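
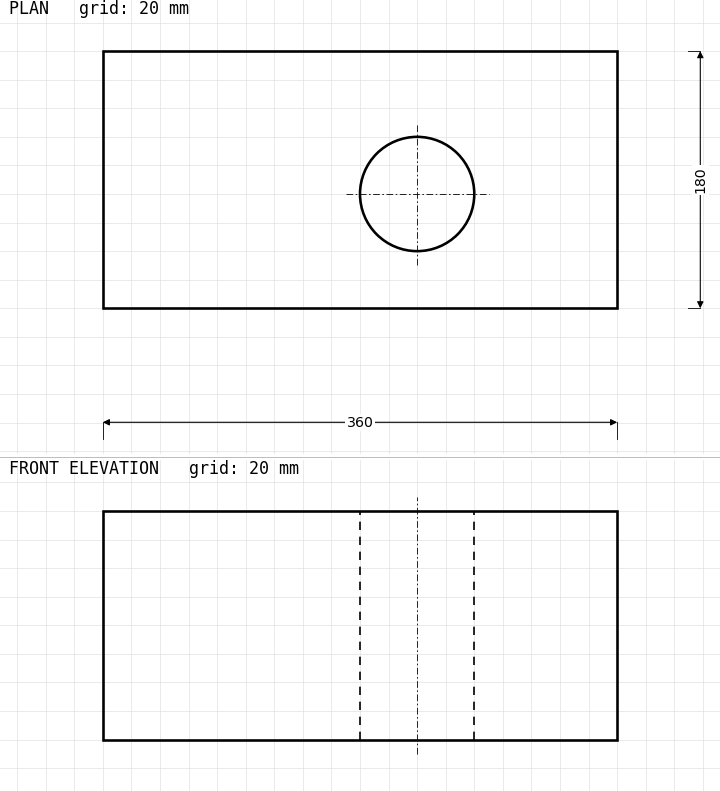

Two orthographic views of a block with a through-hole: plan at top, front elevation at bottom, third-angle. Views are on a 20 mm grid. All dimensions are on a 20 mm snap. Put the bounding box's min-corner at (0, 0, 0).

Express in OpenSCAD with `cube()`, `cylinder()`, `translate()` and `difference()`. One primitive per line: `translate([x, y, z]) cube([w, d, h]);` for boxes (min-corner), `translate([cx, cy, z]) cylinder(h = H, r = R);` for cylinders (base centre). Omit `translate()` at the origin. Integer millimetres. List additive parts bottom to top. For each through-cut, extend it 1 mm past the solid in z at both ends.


difference() {
  cube([360, 180, 160]);
  translate([220, 80, -1]) cylinder(h = 162, r = 40);
}


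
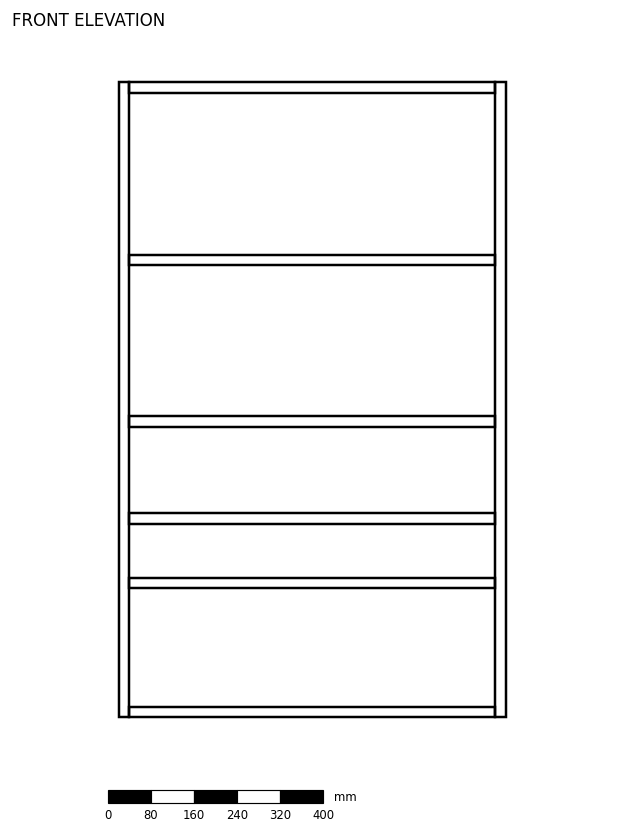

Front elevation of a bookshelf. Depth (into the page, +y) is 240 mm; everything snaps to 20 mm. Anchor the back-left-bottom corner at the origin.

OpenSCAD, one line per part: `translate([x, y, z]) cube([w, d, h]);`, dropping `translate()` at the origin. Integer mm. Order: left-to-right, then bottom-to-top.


cube([20, 240, 1180]);
translate([20, 0, 0]) cube([680, 240, 20]);
translate([20, 0, 240]) cube([680, 240, 20]);
translate([20, 0, 360]) cube([680, 240, 20]);
translate([20, 0, 540]) cube([680, 240, 20]);
translate([20, 0, 840]) cube([680, 240, 20]);
translate([20, 0, 1160]) cube([680, 240, 20]);
translate([700, 0, 0]) cube([20, 240, 1180]);


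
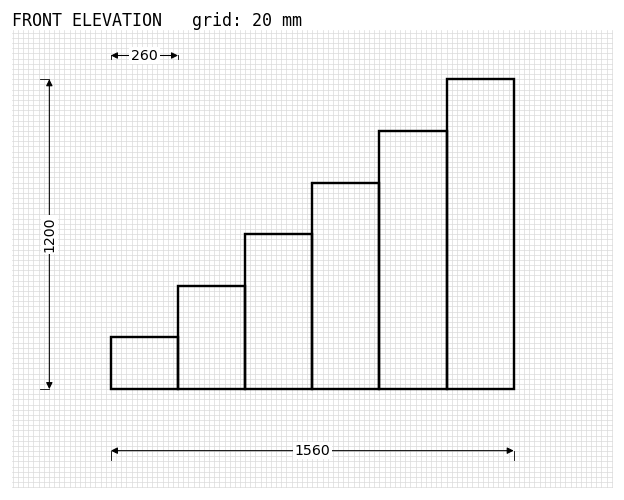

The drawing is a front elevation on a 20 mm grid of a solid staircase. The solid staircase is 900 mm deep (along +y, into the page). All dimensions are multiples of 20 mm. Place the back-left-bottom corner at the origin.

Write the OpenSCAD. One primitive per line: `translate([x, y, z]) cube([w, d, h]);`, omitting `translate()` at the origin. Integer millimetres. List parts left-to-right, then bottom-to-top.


cube([260, 900, 200]);
translate([260, 0, 0]) cube([260, 900, 400]);
translate([520, 0, 0]) cube([260, 900, 600]);
translate([780, 0, 0]) cube([260, 900, 800]);
translate([1040, 0, 0]) cube([260, 900, 1000]);
translate([1300, 0, 0]) cube([260, 900, 1200]);


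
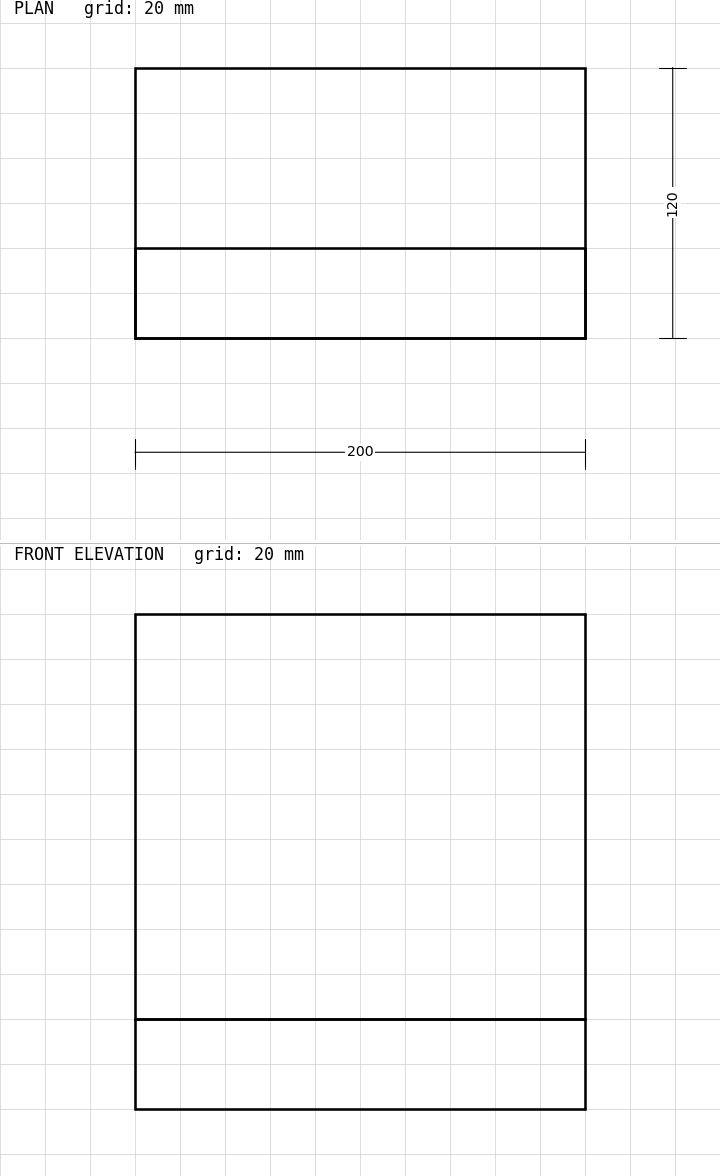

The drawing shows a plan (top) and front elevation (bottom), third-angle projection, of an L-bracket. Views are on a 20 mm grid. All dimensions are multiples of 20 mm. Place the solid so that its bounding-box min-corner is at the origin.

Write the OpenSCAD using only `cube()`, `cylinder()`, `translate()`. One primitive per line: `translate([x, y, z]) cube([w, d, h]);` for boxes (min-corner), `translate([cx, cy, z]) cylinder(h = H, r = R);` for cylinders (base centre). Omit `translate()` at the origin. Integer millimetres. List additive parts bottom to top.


cube([200, 120, 40]);
translate([0, 0, 40]) cube([200, 40, 180]);


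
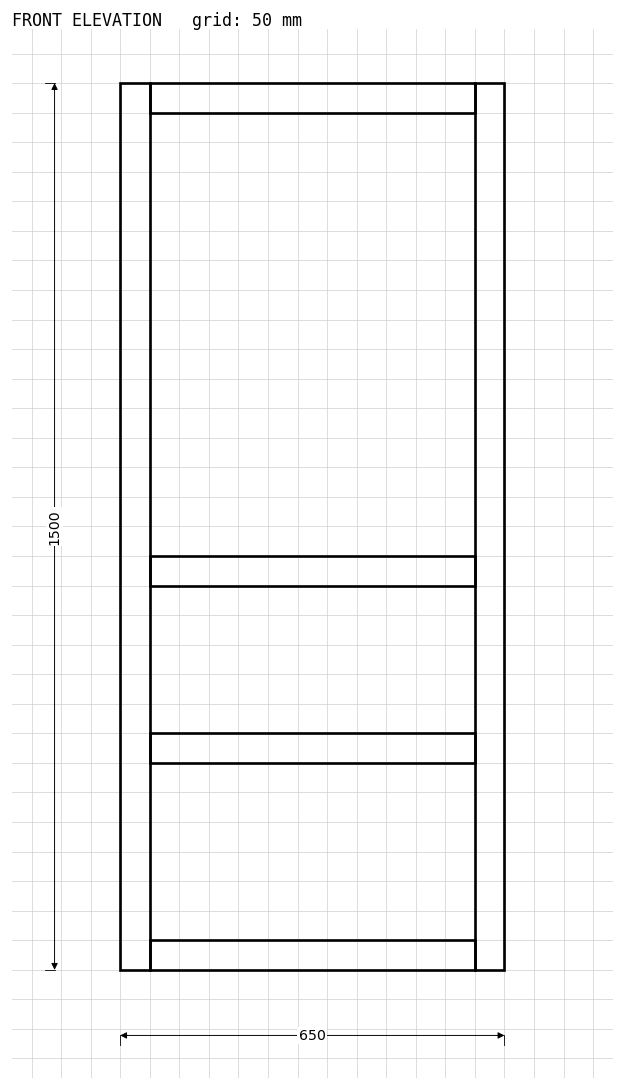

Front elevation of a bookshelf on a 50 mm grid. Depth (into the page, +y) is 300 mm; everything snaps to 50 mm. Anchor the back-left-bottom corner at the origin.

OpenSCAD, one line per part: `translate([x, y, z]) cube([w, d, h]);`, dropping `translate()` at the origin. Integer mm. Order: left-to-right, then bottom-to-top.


cube([50, 300, 1500]);
translate([50, 0, 0]) cube([550, 300, 50]);
translate([50, 0, 350]) cube([550, 300, 50]);
translate([50, 0, 650]) cube([550, 300, 50]);
translate([50, 0, 1450]) cube([550, 300, 50]);
translate([600, 0, 0]) cube([50, 300, 1500]);


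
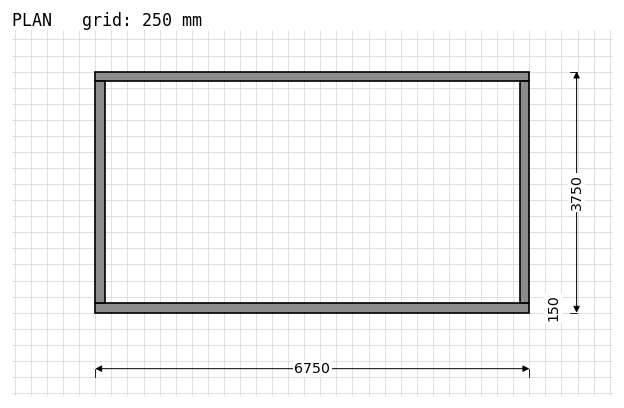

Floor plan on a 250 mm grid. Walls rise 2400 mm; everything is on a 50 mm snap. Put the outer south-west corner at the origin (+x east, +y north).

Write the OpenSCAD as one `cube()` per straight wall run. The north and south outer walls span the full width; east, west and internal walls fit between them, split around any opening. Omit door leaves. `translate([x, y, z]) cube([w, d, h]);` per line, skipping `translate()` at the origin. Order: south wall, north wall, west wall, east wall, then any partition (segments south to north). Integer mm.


cube([6750, 150, 2400]);
translate([0, 3600, 0]) cube([6750, 150, 2400]);
translate([0, 150, 0]) cube([150, 3450, 2400]);
translate([6600, 150, 0]) cube([150, 3450, 2400]);


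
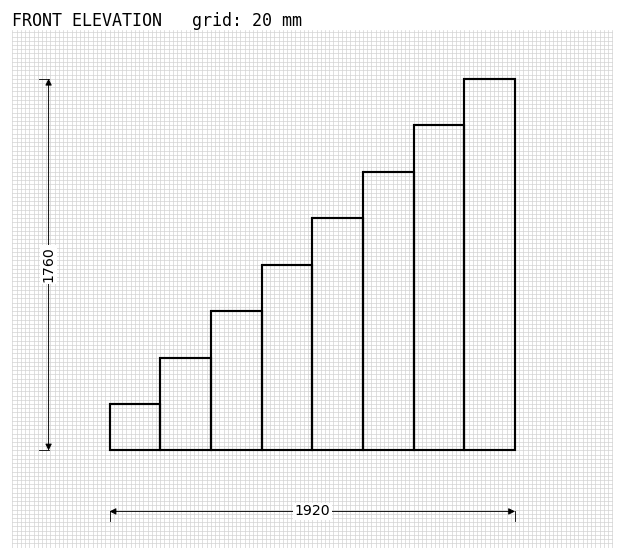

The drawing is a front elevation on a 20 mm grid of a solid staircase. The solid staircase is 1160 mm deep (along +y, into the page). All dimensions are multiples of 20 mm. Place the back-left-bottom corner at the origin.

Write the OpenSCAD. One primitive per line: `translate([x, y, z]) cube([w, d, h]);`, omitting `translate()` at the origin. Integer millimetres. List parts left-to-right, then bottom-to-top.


cube([240, 1160, 220]);
translate([240, 0, 0]) cube([240, 1160, 440]);
translate([480, 0, 0]) cube([240, 1160, 660]);
translate([720, 0, 0]) cube([240, 1160, 880]);
translate([960, 0, 0]) cube([240, 1160, 1100]);
translate([1200, 0, 0]) cube([240, 1160, 1320]);
translate([1440, 0, 0]) cube([240, 1160, 1540]);
translate([1680, 0, 0]) cube([240, 1160, 1760]);


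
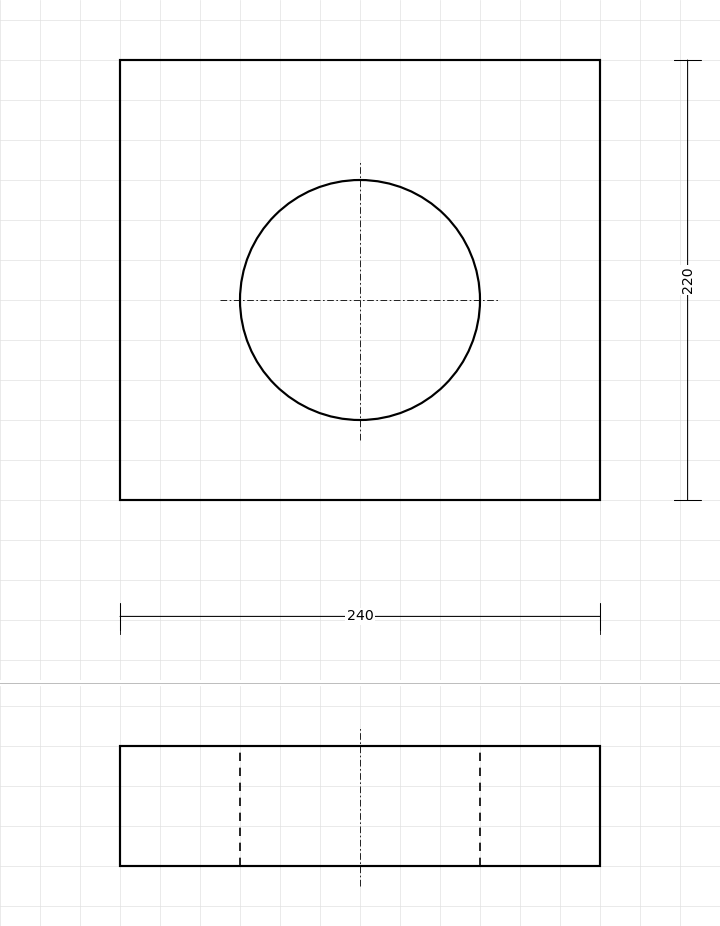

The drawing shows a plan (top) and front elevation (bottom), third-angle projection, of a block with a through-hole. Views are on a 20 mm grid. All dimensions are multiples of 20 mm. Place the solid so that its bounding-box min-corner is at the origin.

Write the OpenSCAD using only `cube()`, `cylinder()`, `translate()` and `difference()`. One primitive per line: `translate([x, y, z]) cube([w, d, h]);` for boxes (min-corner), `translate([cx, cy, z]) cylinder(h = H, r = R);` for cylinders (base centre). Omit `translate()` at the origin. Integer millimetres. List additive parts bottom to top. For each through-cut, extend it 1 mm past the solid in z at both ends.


difference() {
  cube([240, 220, 60]);
  translate([120, 100, -1]) cylinder(h = 62, r = 60);
}


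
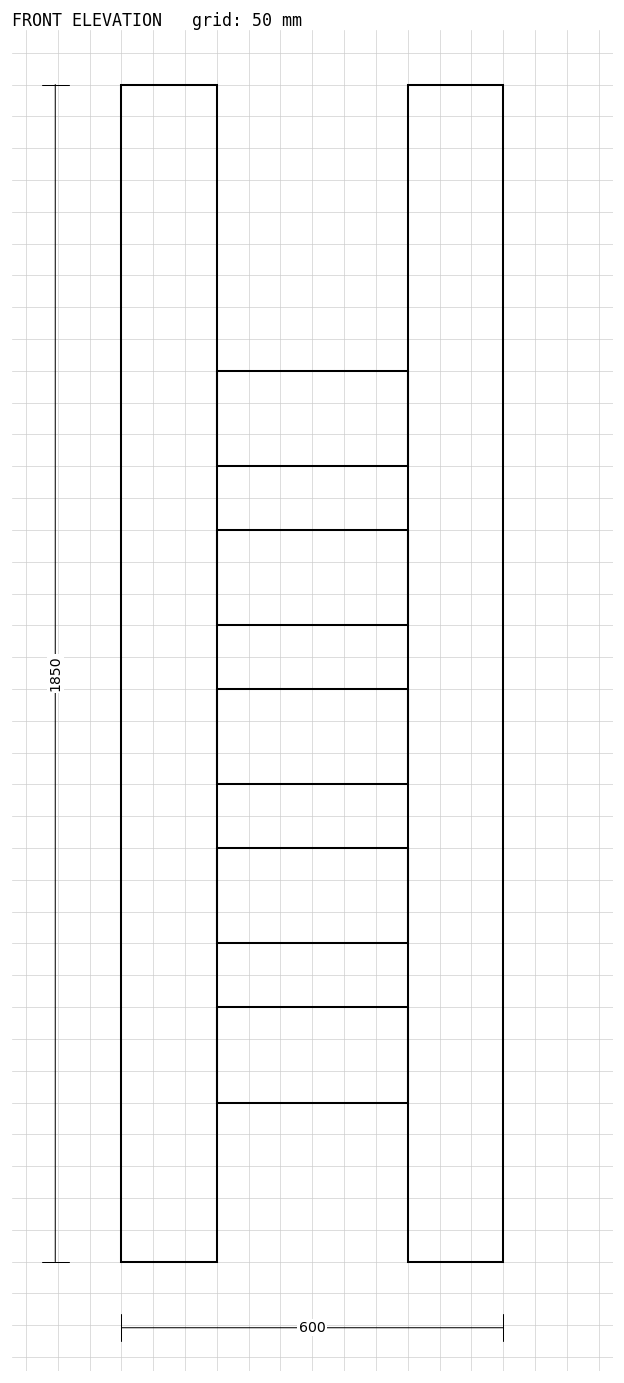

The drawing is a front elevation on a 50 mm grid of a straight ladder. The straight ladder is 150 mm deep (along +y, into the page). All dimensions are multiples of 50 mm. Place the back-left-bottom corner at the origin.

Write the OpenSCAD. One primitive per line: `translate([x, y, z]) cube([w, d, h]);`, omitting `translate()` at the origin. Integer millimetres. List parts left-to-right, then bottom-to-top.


cube([150, 150, 1850]);
translate([150, 0, 250]) cube([300, 150, 150]);
translate([150, 0, 500]) cube([300, 150, 150]);
translate([150, 0, 750]) cube([300, 150, 150]);
translate([150, 0, 1000]) cube([300, 150, 150]);
translate([150, 0, 1250]) cube([300, 150, 150]);
translate([450, 0, 0]) cube([150, 150, 1850]);


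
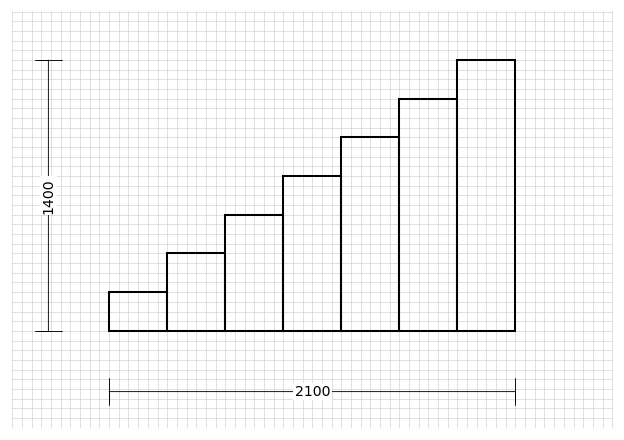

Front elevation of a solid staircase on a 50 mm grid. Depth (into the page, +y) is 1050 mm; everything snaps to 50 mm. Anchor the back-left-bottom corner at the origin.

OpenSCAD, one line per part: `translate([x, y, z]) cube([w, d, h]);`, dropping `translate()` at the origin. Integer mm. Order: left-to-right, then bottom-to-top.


cube([300, 1050, 200]);
translate([300, 0, 0]) cube([300, 1050, 400]);
translate([600, 0, 0]) cube([300, 1050, 600]);
translate([900, 0, 0]) cube([300, 1050, 800]);
translate([1200, 0, 0]) cube([300, 1050, 1000]);
translate([1500, 0, 0]) cube([300, 1050, 1200]);
translate([1800, 0, 0]) cube([300, 1050, 1400]);


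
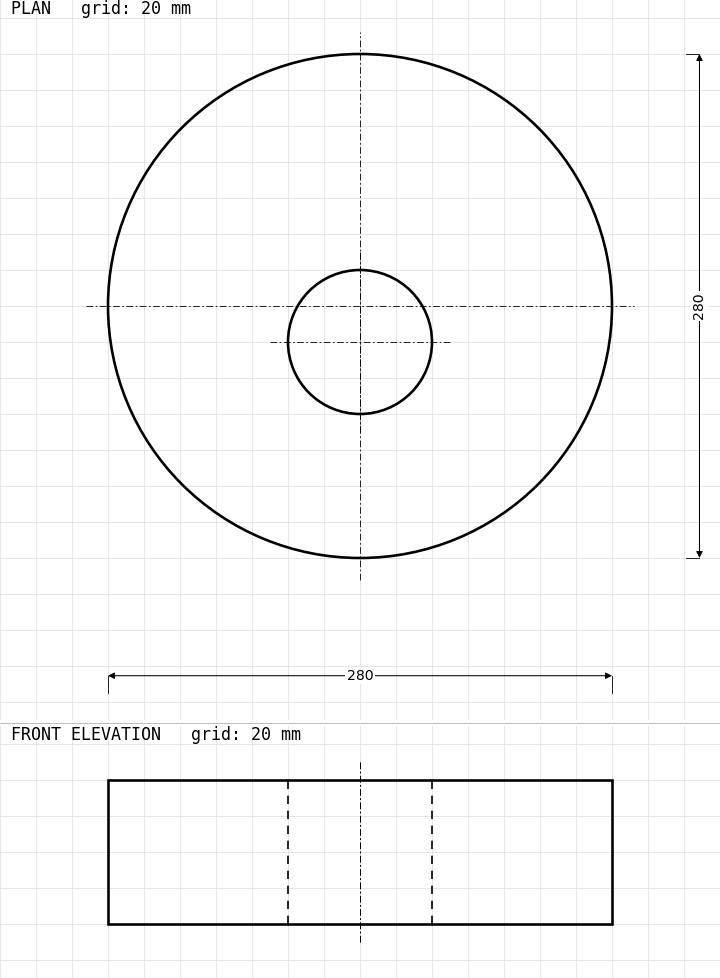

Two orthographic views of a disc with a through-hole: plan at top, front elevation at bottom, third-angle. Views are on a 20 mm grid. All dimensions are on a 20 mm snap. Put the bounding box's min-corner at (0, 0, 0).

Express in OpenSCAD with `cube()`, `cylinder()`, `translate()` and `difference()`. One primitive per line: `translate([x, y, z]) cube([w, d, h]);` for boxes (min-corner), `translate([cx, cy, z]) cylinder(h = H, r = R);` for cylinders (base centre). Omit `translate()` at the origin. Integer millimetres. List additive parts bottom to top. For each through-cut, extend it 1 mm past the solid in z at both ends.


difference() {
  translate([140, 140, 0]) cylinder(h = 80, r = 140);
  translate([140, 120, -1]) cylinder(h = 82, r = 40);
}


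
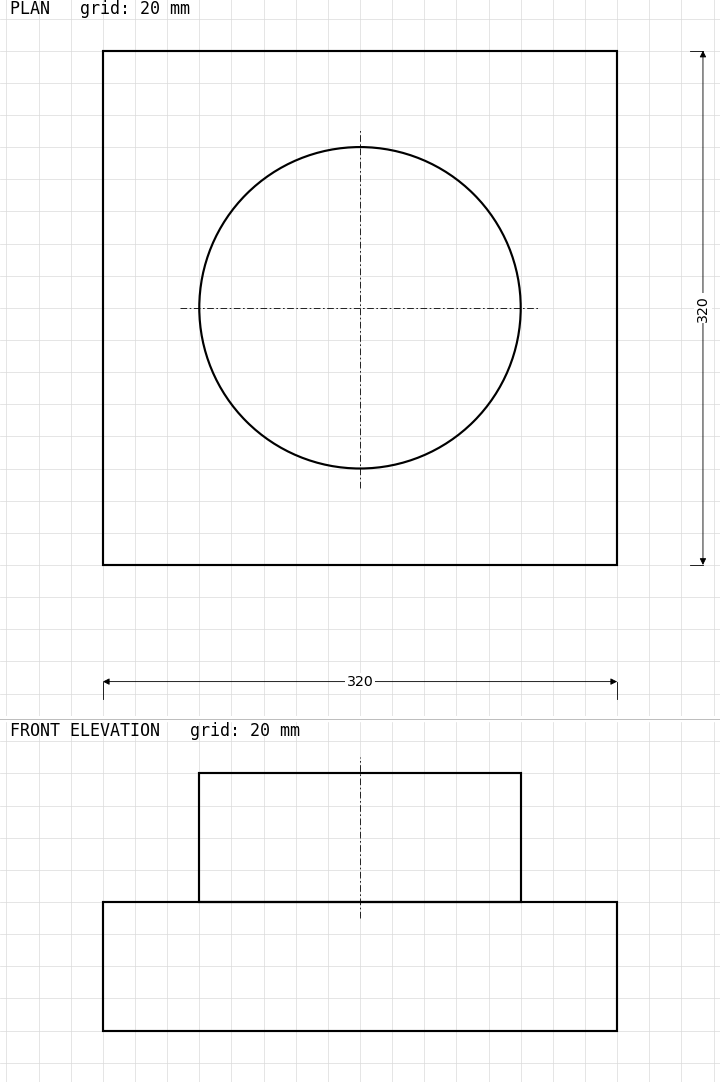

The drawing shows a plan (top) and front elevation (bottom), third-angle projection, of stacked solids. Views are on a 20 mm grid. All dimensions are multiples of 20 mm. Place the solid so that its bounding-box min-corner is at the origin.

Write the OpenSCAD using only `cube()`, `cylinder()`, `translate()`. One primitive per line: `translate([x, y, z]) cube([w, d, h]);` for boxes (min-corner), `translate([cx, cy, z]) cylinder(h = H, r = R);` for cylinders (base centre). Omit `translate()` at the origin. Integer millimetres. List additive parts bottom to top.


cube([320, 320, 80]);
translate([160, 160, 80]) cylinder(h = 80, r = 100);


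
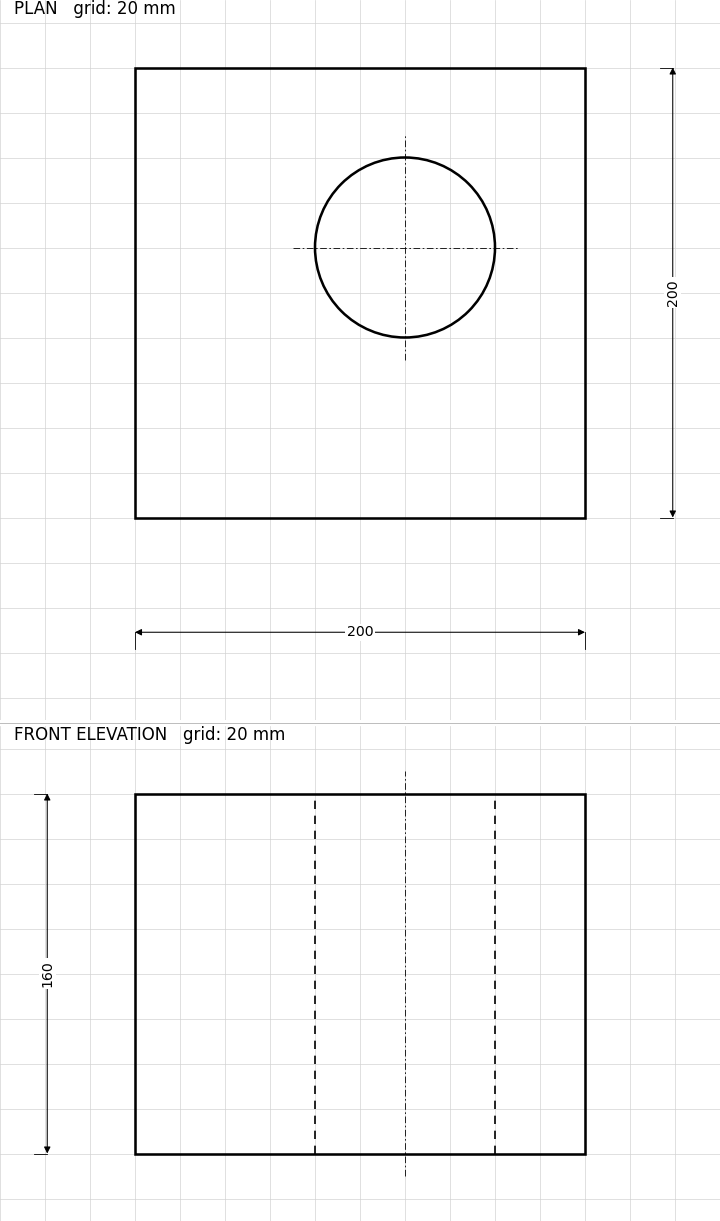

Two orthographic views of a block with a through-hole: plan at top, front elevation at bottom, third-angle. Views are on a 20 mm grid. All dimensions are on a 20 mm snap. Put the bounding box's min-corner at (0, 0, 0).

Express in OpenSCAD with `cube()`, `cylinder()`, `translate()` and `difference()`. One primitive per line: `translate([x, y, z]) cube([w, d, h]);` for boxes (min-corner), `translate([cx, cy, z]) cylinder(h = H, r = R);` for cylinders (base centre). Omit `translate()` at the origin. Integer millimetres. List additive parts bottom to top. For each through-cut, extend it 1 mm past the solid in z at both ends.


difference() {
  cube([200, 200, 160]);
  translate([120, 120, -1]) cylinder(h = 162, r = 40);
}


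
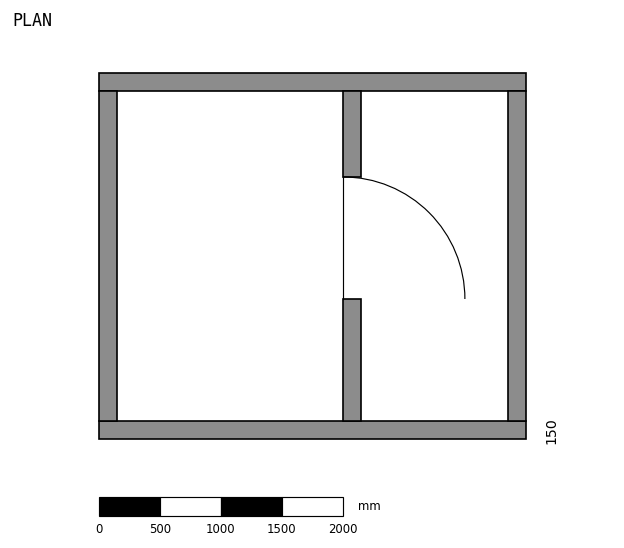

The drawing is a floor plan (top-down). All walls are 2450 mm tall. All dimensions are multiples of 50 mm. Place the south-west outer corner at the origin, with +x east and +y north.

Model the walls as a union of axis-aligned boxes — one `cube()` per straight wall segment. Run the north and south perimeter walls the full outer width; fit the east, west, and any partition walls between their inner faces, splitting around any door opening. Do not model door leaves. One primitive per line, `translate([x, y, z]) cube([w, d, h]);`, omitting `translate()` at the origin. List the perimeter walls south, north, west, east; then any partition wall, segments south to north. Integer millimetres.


cube([3500, 150, 2450]);
translate([0, 2850, 0]) cube([3500, 150, 2450]);
translate([0, 150, 0]) cube([150, 2700, 2450]);
translate([3350, 150, 0]) cube([150, 2700, 2450]);
translate([2000, 150, 0]) cube([150, 1000, 2450]);
translate([2000, 2150, 0]) cube([150, 700, 2450]);


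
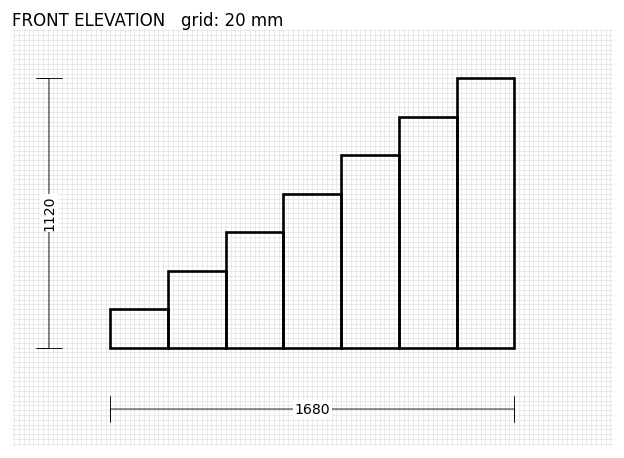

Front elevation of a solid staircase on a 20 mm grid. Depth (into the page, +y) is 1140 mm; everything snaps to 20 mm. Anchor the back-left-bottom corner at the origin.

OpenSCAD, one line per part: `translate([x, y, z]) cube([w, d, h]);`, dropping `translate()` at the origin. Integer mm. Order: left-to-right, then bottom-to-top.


cube([240, 1140, 160]);
translate([240, 0, 0]) cube([240, 1140, 320]);
translate([480, 0, 0]) cube([240, 1140, 480]);
translate([720, 0, 0]) cube([240, 1140, 640]);
translate([960, 0, 0]) cube([240, 1140, 800]);
translate([1200, 0, 0]) cube([240, 1140, 960]);
translate([1440, 0, 0]) cube([240, 1140, 1120]);


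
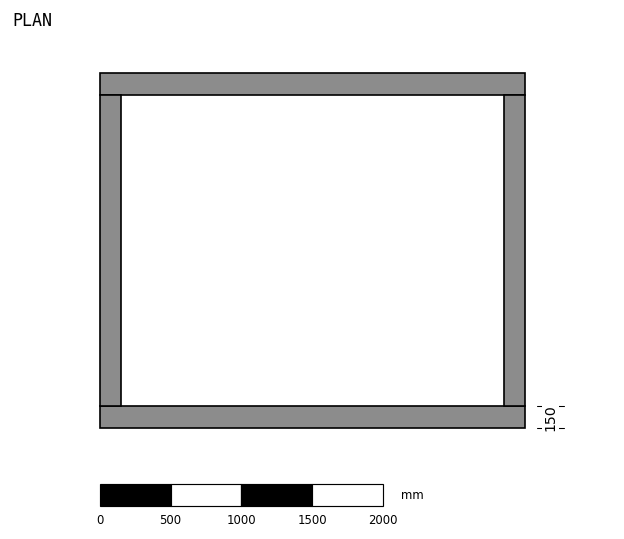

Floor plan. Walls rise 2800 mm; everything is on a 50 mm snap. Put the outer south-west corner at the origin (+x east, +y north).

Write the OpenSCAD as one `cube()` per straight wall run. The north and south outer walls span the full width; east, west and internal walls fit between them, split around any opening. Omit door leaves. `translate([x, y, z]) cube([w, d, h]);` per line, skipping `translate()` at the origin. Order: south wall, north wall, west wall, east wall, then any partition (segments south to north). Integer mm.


cube([3000, 150, 2800]);
translate([0, 2350, 0]) cube([3000, 150, 2800]);
translate([0, 150, 0]) cube([150, 2200, 2800]);
translate([2850, 150, 0]) cube([150, 2200, 2800]);


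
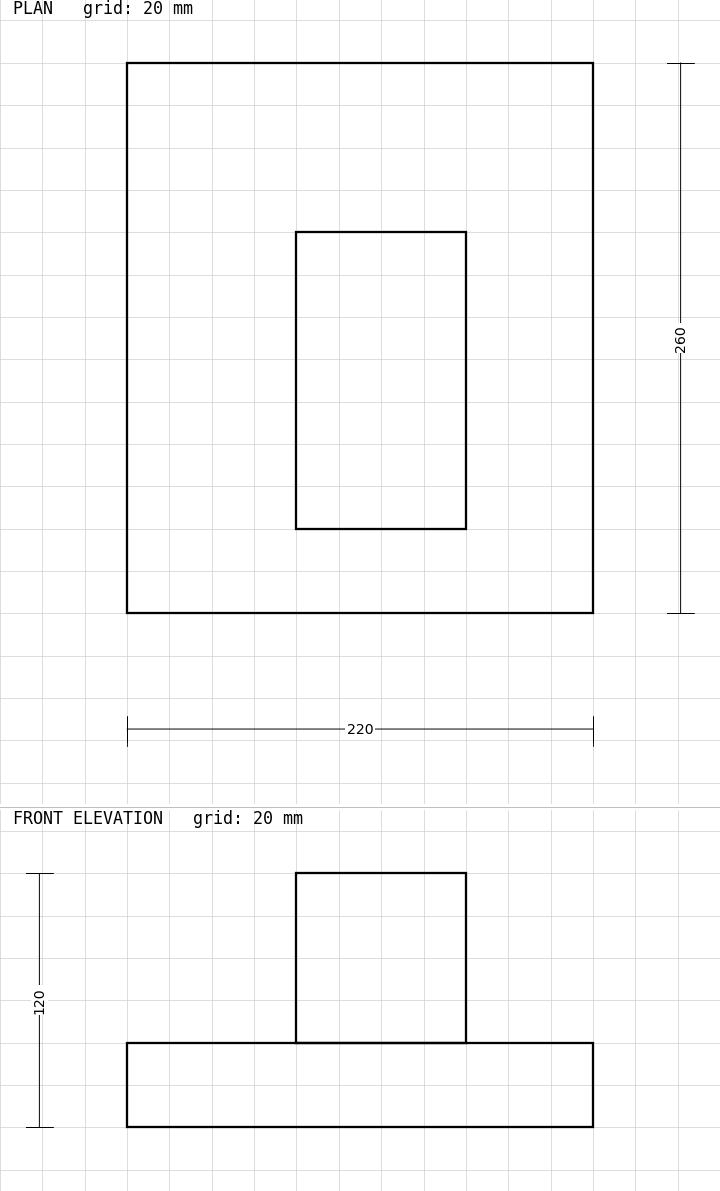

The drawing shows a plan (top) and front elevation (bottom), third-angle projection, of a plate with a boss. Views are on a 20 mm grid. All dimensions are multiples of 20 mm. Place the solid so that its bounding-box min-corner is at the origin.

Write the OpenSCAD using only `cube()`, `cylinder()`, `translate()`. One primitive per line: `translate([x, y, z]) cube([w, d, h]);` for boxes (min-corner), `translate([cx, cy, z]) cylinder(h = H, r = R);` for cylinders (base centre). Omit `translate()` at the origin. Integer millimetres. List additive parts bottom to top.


cube([220, 260, 40]);
translate([80, 40, 40]) cube([80, 140, 80]);


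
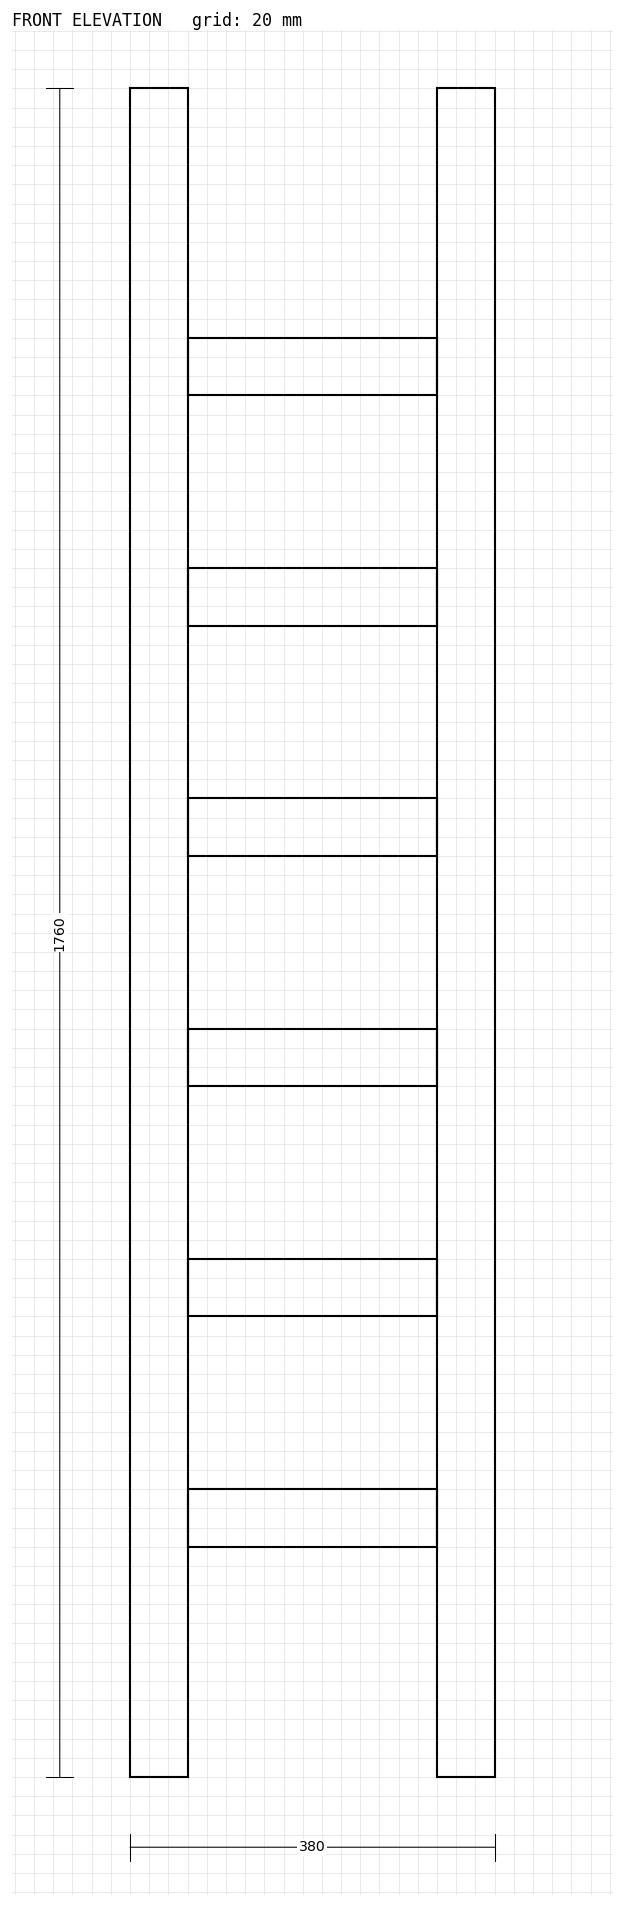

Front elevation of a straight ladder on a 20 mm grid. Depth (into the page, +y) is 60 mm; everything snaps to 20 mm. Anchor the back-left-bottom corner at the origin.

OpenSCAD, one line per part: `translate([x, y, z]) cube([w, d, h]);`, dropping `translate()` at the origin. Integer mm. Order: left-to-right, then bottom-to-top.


cube([60, 60, 1760]);
translate([60, 0, 240]) cube([260, 60, 60]);
translate([60, 0, 480]) cube([260, 60, 60]);
translate([60, 0, 720]) cube([260, 60, 60]);
translate([60, 0, 960]) cube([260, 60, 60]);
translate([60, 0, 1200]) cube([260, 60, 60]);
translate([60, 0, 1440]) cube([260, 60, 60]);
translate([320, 0, 0]) cube([60, 60, 1760]);


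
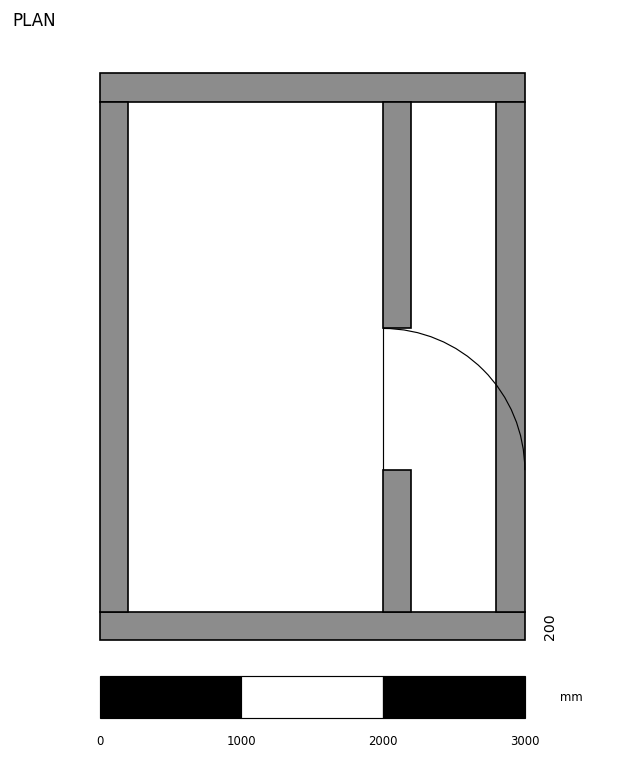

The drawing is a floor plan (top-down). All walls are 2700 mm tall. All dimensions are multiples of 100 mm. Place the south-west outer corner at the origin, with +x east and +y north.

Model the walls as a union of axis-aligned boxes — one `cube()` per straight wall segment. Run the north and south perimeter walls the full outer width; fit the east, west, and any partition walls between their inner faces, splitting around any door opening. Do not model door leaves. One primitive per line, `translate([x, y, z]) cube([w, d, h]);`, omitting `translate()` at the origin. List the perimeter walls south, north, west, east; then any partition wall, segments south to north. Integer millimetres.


cube([3000, 200, 2700]);
translate([0, 3800, 0]) cube([3000, 200, 2700]);
translate([0, 200, 0]) cube([200, 3600, 2700]);
translate([2800, 200, 0]) cube([200, 3600, 2700]);
translate([2000, 200, 0]) cube([200, 1000, 2700]);
translate([2000, 2200, 0]) cube([200, 1600, 2700]);


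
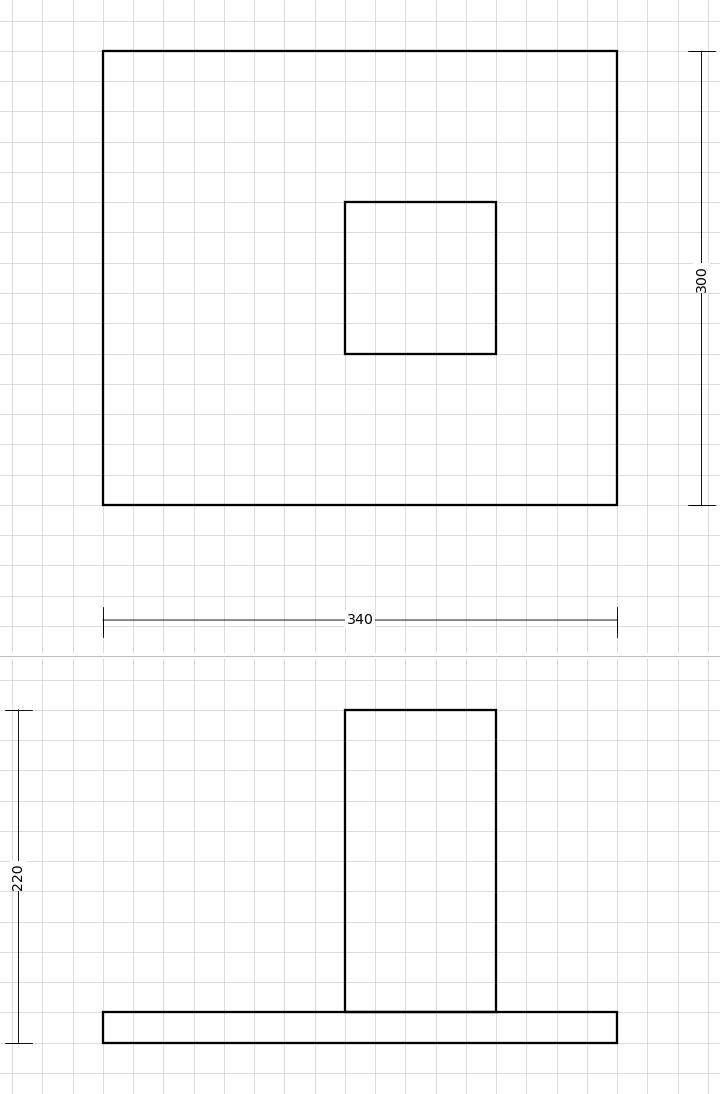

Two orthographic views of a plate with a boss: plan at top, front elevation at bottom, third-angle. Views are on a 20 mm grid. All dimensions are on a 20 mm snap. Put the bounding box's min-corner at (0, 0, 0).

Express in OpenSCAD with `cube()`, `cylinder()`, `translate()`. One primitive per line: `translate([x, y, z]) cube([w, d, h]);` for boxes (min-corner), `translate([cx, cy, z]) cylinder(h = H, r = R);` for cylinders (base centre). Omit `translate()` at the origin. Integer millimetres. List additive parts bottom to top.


cube([340, 300, 20]);
translate([160, 100, 20]) cube([100, 100, 200]);


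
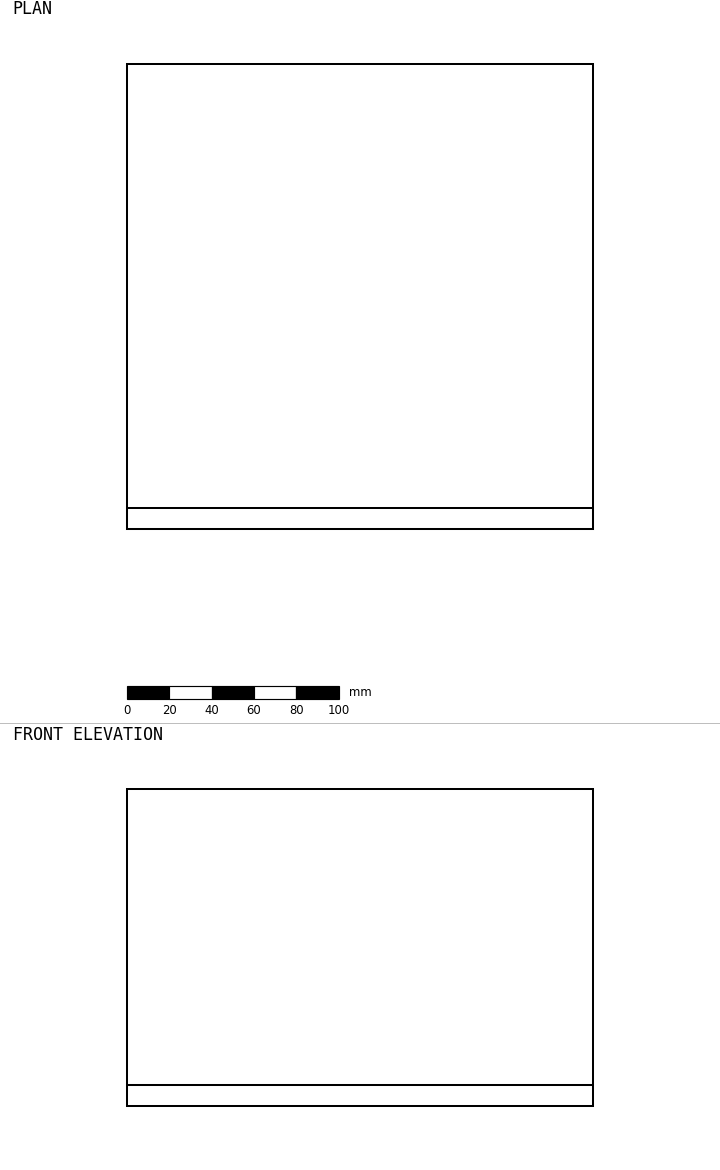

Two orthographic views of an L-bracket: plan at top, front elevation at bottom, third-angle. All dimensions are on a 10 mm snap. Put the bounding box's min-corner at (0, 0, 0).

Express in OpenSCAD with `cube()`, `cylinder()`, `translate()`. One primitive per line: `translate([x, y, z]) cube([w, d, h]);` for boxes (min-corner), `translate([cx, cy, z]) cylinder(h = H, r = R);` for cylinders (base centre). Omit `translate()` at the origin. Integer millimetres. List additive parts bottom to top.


cube([220, 220, 10]);
translate([0, 0, 10]) cube([220, 10, 140]);


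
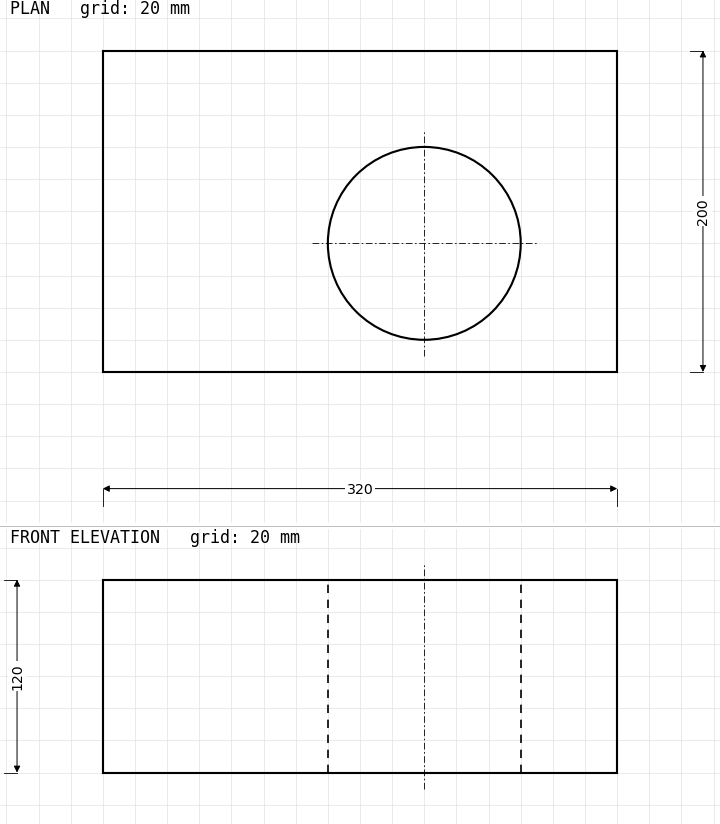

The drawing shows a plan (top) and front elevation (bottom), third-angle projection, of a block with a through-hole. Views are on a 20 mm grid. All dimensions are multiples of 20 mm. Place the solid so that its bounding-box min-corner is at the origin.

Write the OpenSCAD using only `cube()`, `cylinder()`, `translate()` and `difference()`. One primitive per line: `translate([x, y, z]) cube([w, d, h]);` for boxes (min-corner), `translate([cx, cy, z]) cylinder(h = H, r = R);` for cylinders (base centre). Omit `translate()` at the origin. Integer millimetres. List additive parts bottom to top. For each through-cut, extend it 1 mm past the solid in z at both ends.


difference() {
  cube([320, 200, 120]);
  translate([200, 80, -1]) cylinder(h = 122, r = 60);
}


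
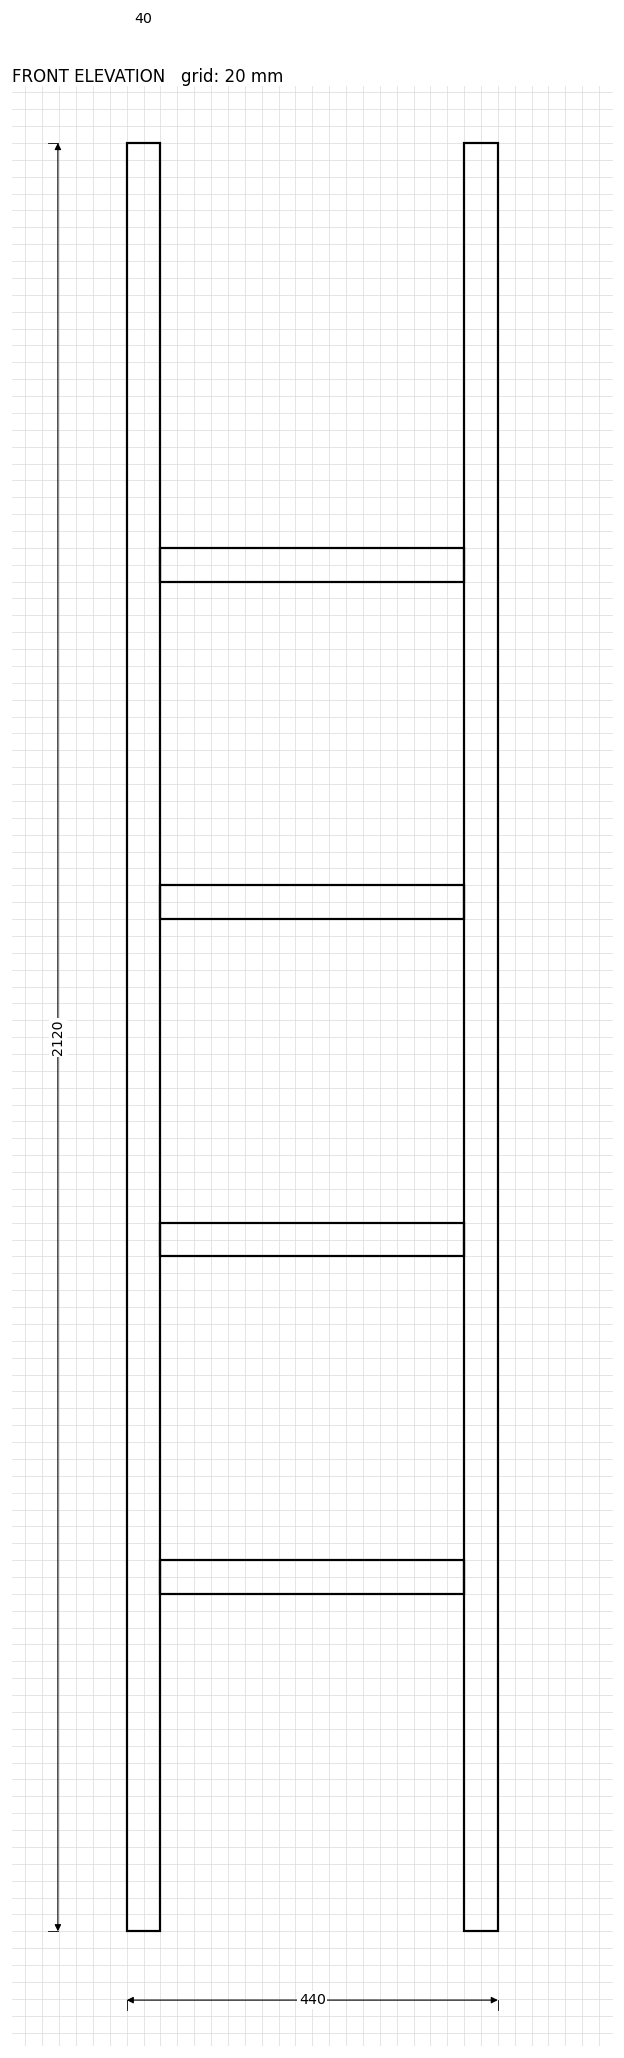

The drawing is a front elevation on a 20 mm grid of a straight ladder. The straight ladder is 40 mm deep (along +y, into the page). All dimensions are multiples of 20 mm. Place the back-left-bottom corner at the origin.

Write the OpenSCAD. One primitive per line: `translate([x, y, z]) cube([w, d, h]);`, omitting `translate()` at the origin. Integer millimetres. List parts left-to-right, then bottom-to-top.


cube([40, 40, 2120]);
translate([40, 0, 400]) cube([360, 40, 40]);
translate([40, 0, 800]) cube([360, 40, 40]);
translate([40, 0, 1200]) cube([360, 40, 40]);
translate([40, 0, 1600]) cube([360, 40, 40]);
translate([400, 0, 0]) cube([40, 40, 2120]);


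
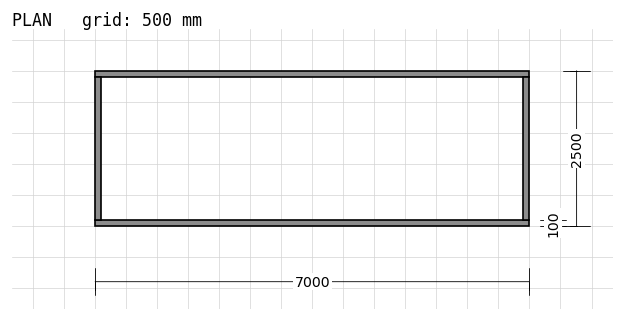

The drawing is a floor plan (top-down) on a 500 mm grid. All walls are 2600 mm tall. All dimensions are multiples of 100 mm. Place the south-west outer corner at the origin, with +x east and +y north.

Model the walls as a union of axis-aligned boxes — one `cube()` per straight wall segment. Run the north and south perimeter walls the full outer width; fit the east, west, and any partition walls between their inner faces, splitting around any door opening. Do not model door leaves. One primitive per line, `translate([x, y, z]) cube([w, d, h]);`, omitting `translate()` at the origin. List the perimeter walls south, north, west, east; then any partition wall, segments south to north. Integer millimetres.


cube([7000, 100, 2600]);
translate([0, 2400, 0]) cube([7000, 100, 2600]);
translate([0, 100, 0]) cube([100, 2300, 2600]);
translate([6900, 100, 0]) cube([100, 2300, 2600]);


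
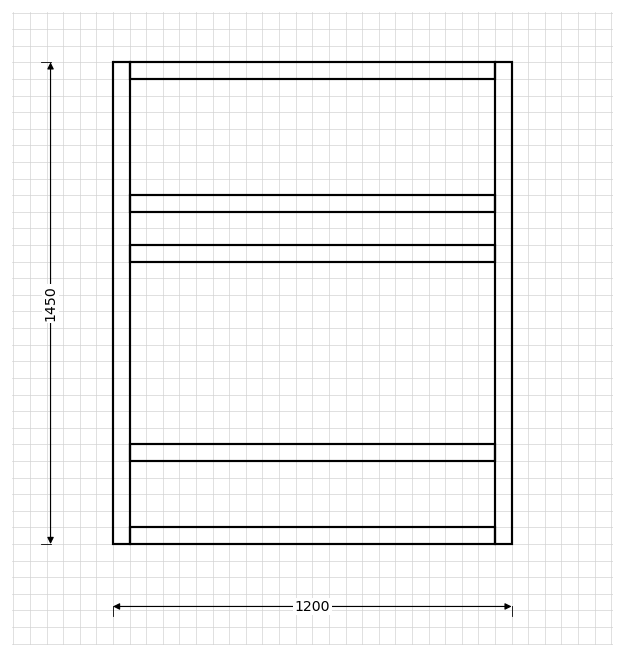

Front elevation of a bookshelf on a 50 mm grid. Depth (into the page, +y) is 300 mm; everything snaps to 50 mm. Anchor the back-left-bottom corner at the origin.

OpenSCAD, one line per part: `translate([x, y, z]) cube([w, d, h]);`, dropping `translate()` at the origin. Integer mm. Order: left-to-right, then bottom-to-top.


cube([50, 300, 1450]);
translate([50, 0, 0]) cube([1100, 300, 50]);
translate([50, 0, 250]) cube([1100, 300, 50]);
translate([50, 0, 850]) cube([1100, 300, 50]);
translate([50, 0, 1000]) cube([1100, 300, 50]);
translate([50, 0, 1400]) cube([1100, 300, 50]);
translate([1150, 0, 0]) cube([50, 300, 1450]);


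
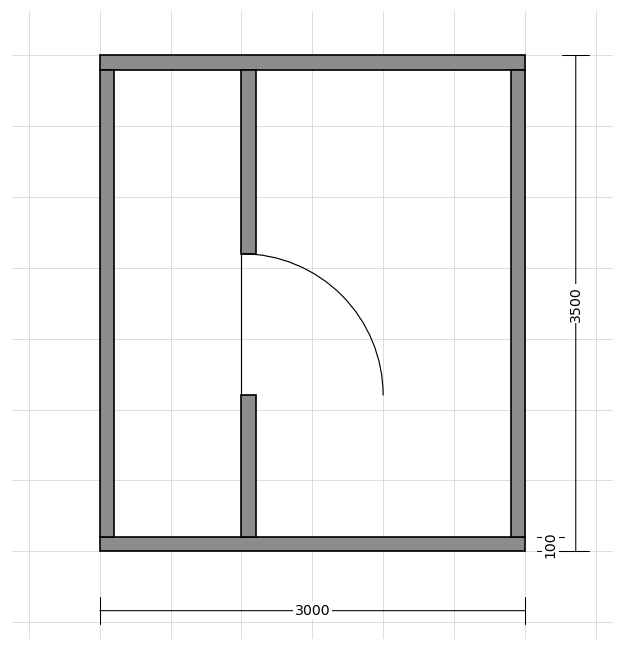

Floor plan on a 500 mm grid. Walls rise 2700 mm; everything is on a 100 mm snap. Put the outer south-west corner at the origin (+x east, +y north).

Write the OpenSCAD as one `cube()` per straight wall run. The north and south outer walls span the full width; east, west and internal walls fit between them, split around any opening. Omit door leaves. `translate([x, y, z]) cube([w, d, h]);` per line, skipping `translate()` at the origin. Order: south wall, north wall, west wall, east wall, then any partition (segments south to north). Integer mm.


cube([3000, 100, 2700]);
translate([0, 3400, 0]) cube([3000, 100, 2700]);
translate([0, 100, 0]) cube([100, 3300, 2700]);
translate([2900, 100, 0]) cube([100, 3300, 2700]);
translate([1000, 100, 0]) cube([100, 1000, 2700]);
translate([1000, 2100, 0]) cube([100, 1300, 2700]);


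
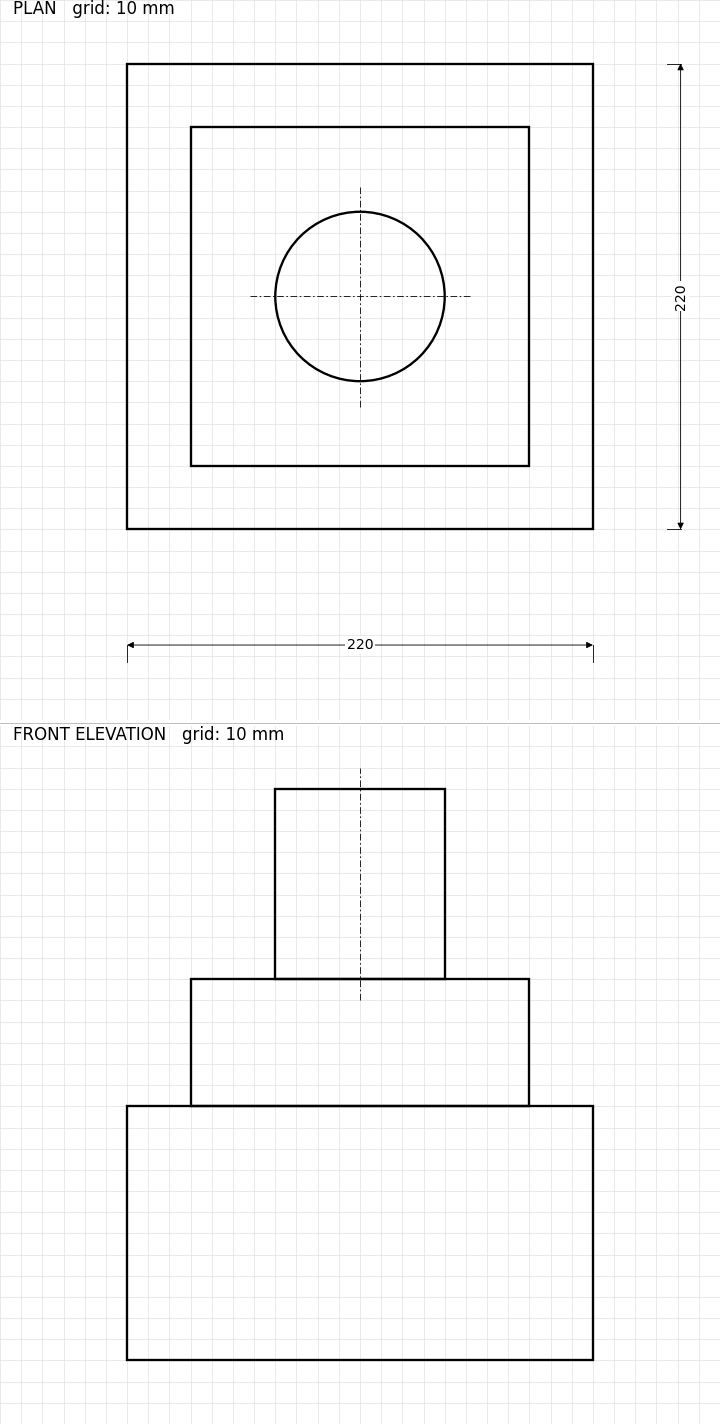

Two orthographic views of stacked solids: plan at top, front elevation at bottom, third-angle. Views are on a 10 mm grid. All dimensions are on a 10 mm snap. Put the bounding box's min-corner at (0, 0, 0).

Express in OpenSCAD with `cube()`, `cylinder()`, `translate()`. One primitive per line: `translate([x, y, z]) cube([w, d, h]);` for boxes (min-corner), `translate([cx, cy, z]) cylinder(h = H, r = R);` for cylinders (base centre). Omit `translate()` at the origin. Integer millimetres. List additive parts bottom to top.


cube([220, 220, 120]);
translate([30, 30, 120]) cube([160, 160, 60]);
translate([110, 110, 180]) cylinder(h = 90, r = 40);


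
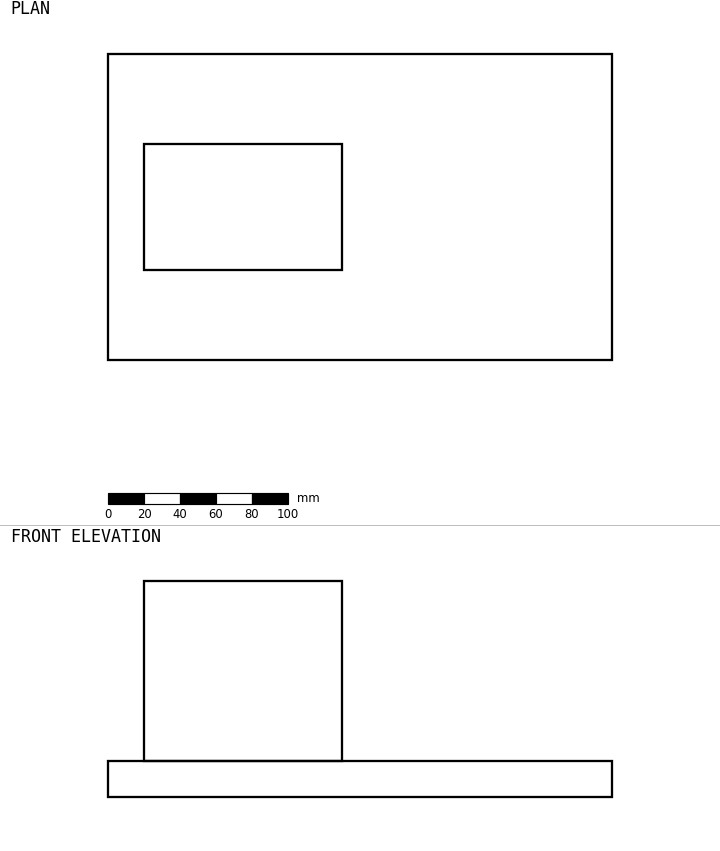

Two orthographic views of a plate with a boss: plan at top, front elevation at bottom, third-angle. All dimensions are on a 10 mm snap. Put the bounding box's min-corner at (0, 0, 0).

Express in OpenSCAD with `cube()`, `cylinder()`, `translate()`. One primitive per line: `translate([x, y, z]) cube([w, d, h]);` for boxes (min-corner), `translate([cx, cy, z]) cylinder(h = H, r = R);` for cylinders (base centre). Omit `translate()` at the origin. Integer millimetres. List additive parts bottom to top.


cube([280, 170, 20]);
translate([20, 50, 20]) cube([110, 70, 100]);


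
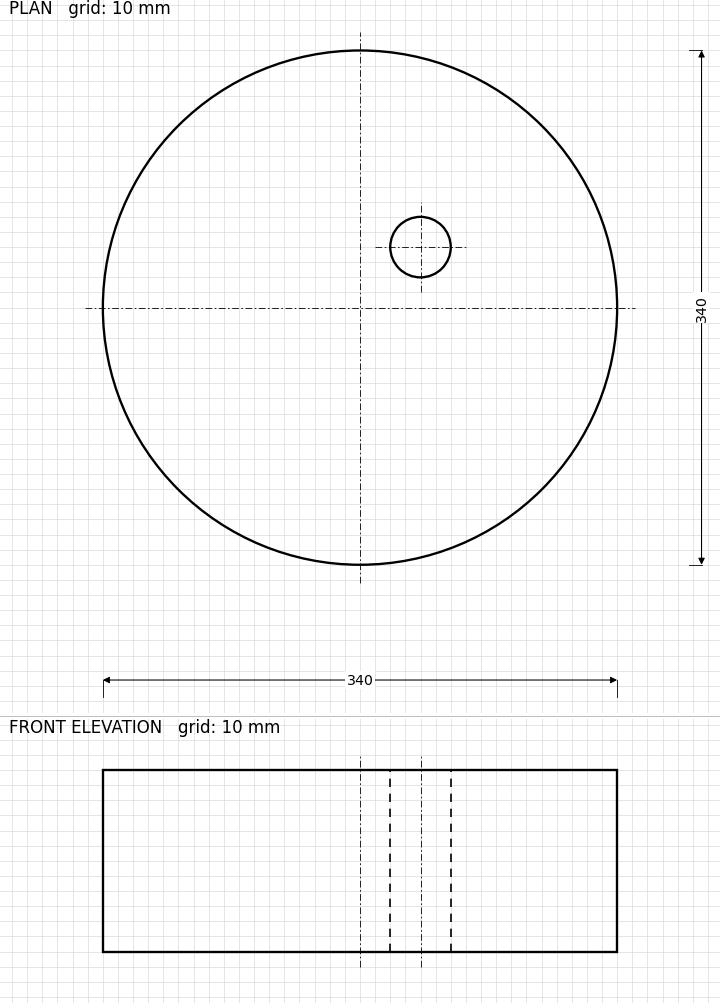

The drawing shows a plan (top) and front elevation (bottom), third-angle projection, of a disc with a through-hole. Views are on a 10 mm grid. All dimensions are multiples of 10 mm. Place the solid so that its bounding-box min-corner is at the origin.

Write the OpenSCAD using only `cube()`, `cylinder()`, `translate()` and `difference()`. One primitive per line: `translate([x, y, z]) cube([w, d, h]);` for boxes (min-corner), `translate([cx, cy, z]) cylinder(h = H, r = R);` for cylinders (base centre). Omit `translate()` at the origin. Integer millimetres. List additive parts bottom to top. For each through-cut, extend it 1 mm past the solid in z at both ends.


difference() {
  translate([170, 170, 0]) cylinder(h = 120, r = 170);
  translate([210, 210, -1]) cylinder(h = 122, r = 20);
}


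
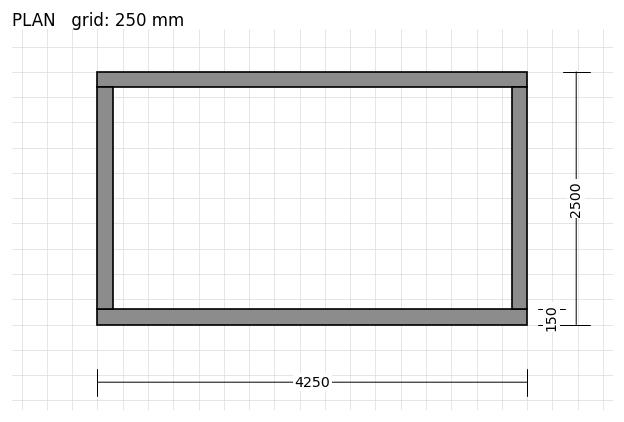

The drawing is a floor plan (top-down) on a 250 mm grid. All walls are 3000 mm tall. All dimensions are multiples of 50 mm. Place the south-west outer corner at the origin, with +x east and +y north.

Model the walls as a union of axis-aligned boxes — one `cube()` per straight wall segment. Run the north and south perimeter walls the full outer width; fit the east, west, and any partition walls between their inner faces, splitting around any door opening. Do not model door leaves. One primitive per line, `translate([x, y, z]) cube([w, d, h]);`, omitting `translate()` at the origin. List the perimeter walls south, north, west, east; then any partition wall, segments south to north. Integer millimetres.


cube([4250, 150, 3000]);
translate([0, 2350, 0]) cube([4250, 150, 3000]);
translate([0, 150, 0]) cube([150, 2200, 3000]);
translate([4100, 150, 0]) cube([150, 2200, 3000]);


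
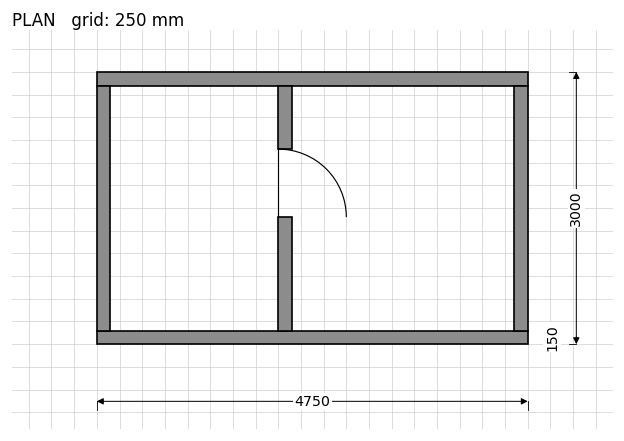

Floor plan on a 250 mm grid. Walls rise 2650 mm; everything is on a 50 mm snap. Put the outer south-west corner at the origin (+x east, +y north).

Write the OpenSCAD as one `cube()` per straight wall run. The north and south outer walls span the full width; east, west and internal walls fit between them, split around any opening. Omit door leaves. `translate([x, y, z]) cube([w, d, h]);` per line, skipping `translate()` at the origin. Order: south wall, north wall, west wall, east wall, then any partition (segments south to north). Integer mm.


cube([4750, 150, 2650]);
translate([0, 2850, 0]) cube([4750, 150, 2650]);
translate([0, 150, 0]) cube([150, 2700, 2650]);
translate([4600, 150, 0]) cube([150, 2700, 2650]);
translate([2000, 150, 0]) cube([150, 1250, 2650]);
translate([2000, 2150, 0]) cube([150, 700, 2650]);


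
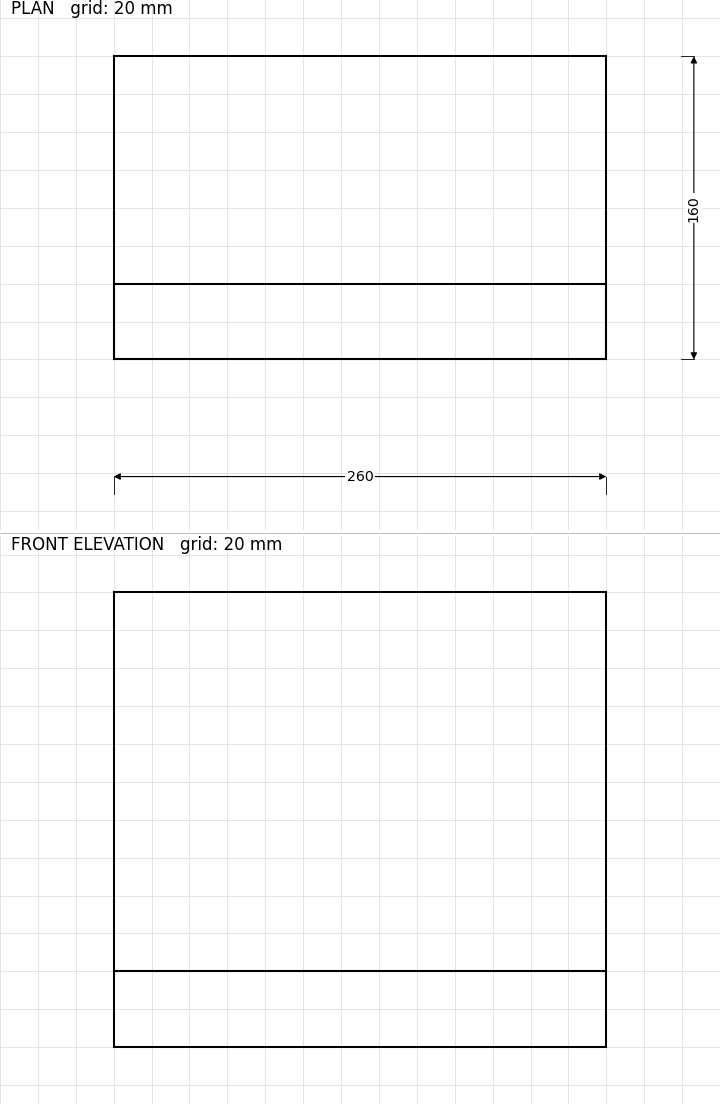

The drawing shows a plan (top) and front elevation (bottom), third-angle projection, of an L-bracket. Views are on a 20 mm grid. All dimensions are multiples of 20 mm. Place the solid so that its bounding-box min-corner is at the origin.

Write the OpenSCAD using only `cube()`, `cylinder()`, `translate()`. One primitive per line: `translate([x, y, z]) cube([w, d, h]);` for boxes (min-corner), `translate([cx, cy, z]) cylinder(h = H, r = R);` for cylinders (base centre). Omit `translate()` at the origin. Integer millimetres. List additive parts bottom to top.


cube([260, 160, 40]);
translate([0, 0, 40]) cube([260, 40, 200]);


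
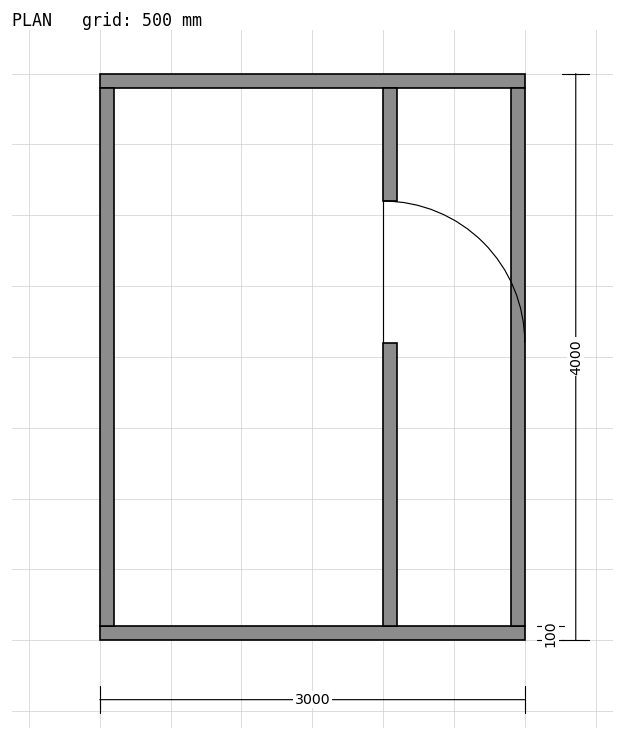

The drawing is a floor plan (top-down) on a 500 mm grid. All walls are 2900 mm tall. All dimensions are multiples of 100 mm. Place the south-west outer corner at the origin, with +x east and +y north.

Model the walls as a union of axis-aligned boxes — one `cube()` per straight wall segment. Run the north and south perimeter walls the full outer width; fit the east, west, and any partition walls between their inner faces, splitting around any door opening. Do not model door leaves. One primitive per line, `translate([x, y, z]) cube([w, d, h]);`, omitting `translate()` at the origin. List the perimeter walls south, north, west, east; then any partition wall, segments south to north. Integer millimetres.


cube([3000, 100, 2900]);
translate([0, 3900, 0]) cube([3000, 100, 2900]);
translate([0, 100, 0]) cube([100, 3800, 2900]);
translate([2900, 100, 0]) cube([100, 3800, 2900]);
translate([2000, 100, 0]) cube([100, 2000, 2900]);
translate([2000, 3100, 0]) cube([100, 800, 2900]);


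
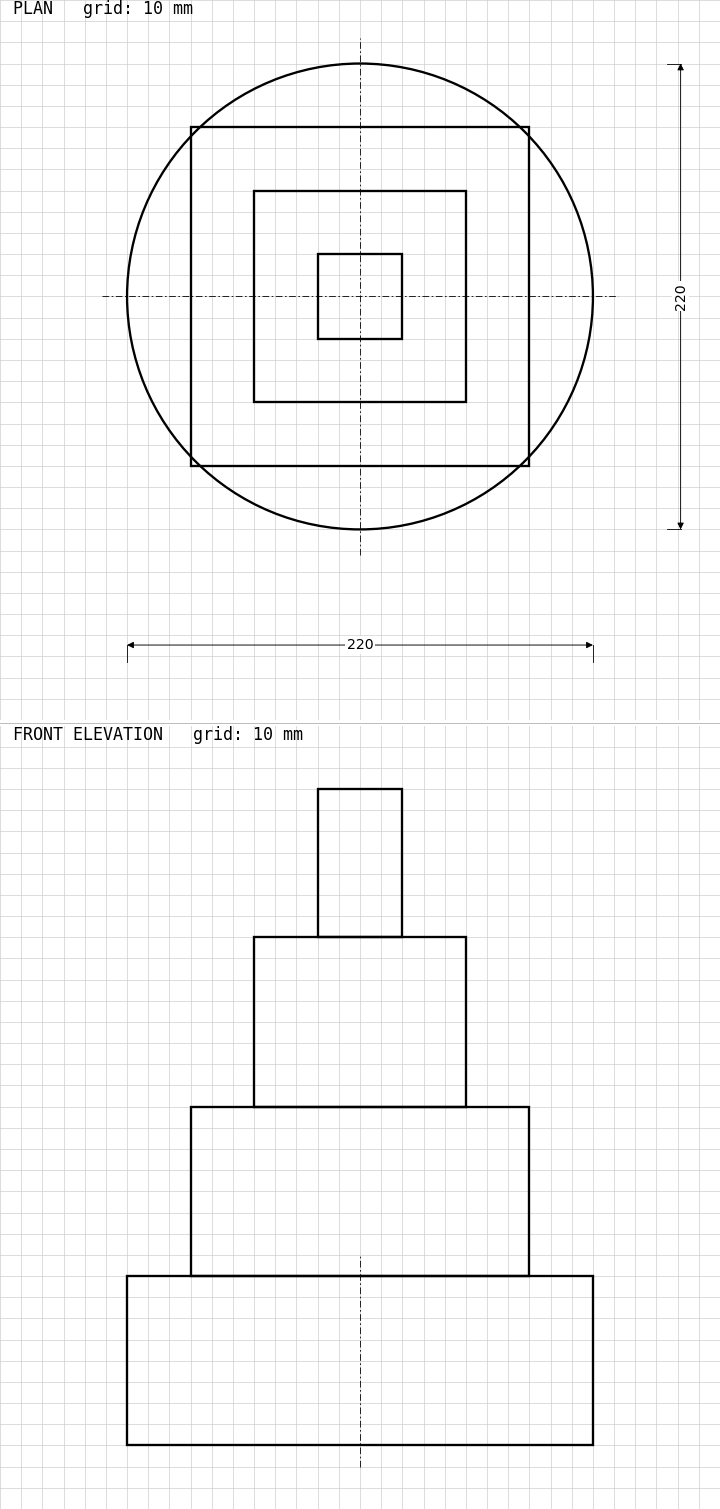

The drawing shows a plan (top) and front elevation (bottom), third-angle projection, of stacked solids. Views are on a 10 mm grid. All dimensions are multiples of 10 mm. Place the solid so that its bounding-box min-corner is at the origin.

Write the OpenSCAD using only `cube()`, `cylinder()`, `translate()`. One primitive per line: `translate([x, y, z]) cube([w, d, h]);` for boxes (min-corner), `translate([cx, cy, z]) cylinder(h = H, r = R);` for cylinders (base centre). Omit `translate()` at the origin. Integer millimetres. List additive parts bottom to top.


translate([110, 110, 0]) cylinder(h = 80, r = 110);
translate([30, 30, 80]) cube([160, 160, 80]);
translate([60, 60, 160]) cube([100, 100, 80]);
translate([90, 90, 240]) cube([40, 40, 70]);


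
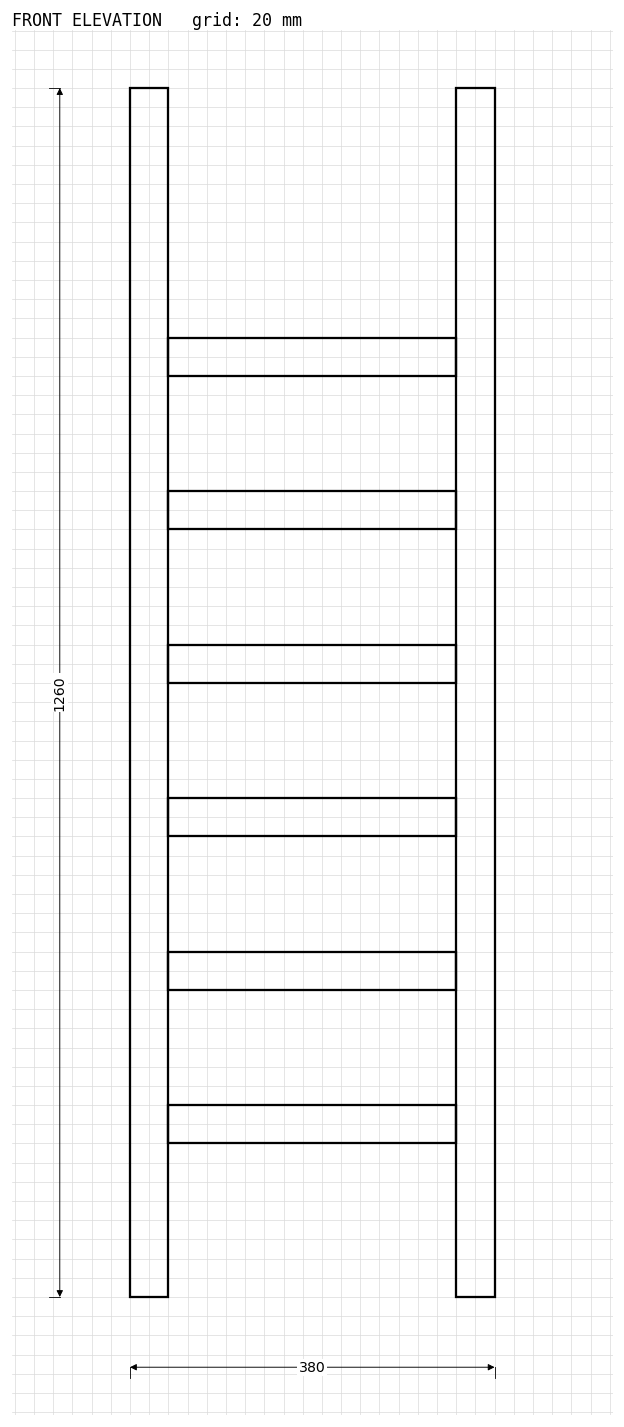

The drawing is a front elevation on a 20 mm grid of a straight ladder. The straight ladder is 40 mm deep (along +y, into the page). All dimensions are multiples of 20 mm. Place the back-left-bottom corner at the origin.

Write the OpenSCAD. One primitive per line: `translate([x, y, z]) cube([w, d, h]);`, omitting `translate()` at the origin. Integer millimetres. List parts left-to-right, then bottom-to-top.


cube([40, 40, 1260]);
translate([40, 0, 160]) cube([300, 40, 40]);
translate([40, 0, 320]) cube([300, 40, 40]);
translate([40, 0, 480]) cube([300, 40, 40]);
translate([40, 0, 640]) cube([300, 40, 40]);
translate([40, 0, 800]) cube([300, 40, 40]);
translate([40, 0, 960]) cube([300, 40, 40]);
translate([340, 0, 0]) cube([40, 40, 1260]);
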